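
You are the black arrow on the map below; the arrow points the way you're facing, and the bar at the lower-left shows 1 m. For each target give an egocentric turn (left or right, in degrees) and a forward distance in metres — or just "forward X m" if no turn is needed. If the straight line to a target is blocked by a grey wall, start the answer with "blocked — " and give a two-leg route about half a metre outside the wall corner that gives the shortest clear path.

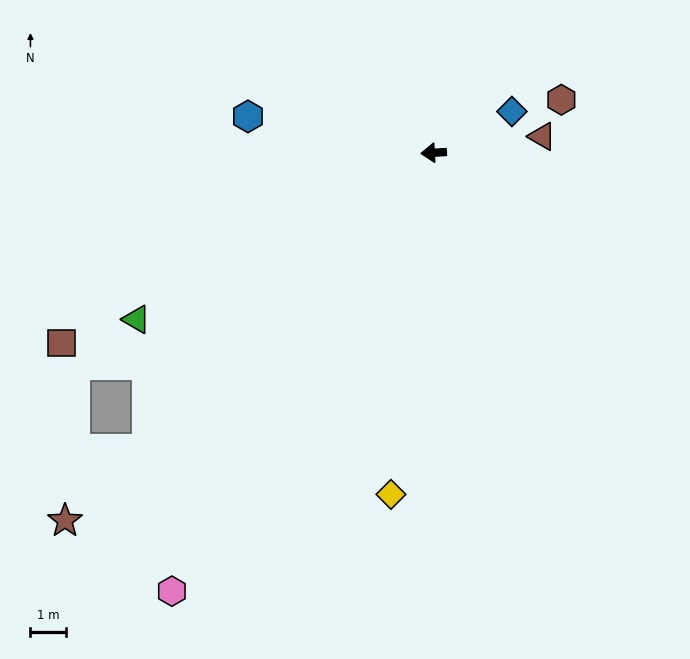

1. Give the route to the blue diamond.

turn right 155°, forward 2.5 m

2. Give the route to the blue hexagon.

turn right 14°, forward 5.4 m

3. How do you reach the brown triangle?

turn right 175°, forward 3.1 m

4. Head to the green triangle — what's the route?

turn left 26°, forward 9.7 m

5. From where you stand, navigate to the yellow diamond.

turn left 80°, forward 9.8 m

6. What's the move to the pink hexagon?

turn left 56°, forward 14.5 m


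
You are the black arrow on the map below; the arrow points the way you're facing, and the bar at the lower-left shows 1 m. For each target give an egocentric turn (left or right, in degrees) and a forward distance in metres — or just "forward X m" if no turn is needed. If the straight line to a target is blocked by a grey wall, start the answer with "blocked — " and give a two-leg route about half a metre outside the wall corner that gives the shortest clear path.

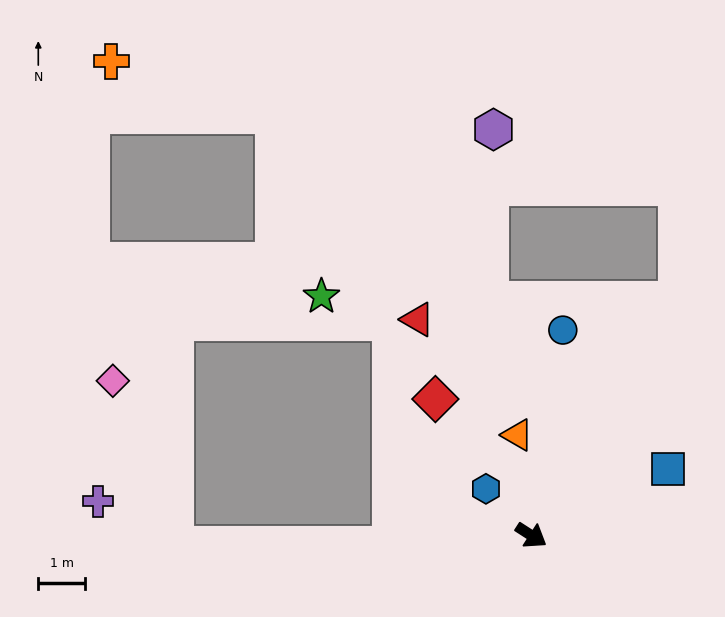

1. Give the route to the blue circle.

turn left 114°, forward 4.4 m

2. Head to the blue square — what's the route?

turn left 59°, forward 3.2 m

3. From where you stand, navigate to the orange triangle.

turn left 131°, forward 2.2 m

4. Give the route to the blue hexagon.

turn left 167°, forward 1.4 m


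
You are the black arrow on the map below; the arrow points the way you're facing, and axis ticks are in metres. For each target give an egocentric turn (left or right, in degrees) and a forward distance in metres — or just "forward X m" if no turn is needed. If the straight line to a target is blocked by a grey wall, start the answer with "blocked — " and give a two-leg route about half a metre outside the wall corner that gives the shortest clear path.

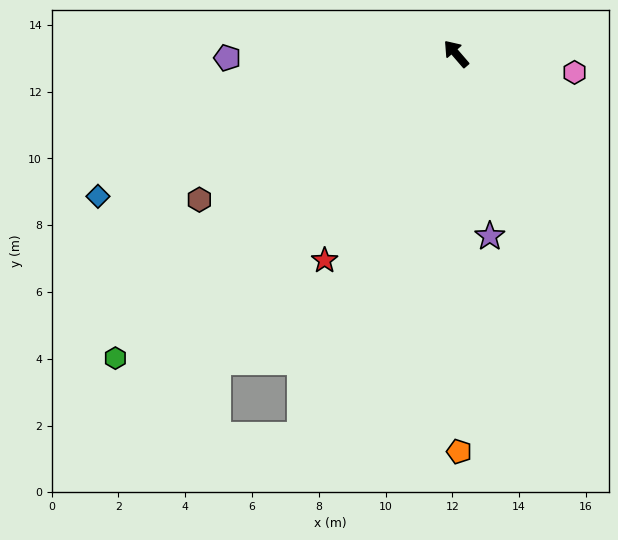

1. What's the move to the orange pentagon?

turn left 140°, forward 11.9 m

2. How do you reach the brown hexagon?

turn left 79°, forward 8.8 m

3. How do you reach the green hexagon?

turn left 91°, forward 13.7 m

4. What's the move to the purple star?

turn left 150°, forward 5.6 m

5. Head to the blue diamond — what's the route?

turn left 71°, forward 11.5 m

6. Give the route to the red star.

turn left 107°, forward 7.3 m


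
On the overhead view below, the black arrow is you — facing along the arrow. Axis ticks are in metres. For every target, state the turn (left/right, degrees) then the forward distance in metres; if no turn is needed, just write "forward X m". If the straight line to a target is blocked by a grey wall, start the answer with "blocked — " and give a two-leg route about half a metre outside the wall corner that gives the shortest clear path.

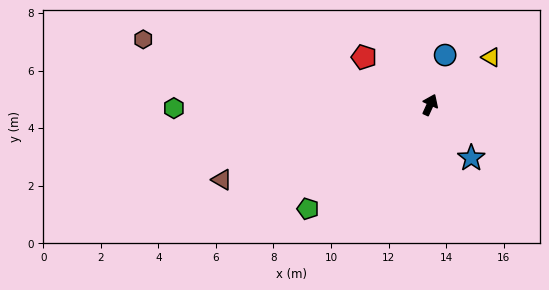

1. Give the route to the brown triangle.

turn left 134°, forward 7.7 m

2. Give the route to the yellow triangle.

turn right 28°, forward 2.7 m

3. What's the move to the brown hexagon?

turn left 102°, forward 10.2 m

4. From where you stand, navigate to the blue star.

turn right 118°, forward 2.3 m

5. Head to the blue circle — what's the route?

turn left 8°, forward 1.8 m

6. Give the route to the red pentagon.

turn left 79°, forward 2.8 m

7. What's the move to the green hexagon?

turn left 115°, forward 8.9 m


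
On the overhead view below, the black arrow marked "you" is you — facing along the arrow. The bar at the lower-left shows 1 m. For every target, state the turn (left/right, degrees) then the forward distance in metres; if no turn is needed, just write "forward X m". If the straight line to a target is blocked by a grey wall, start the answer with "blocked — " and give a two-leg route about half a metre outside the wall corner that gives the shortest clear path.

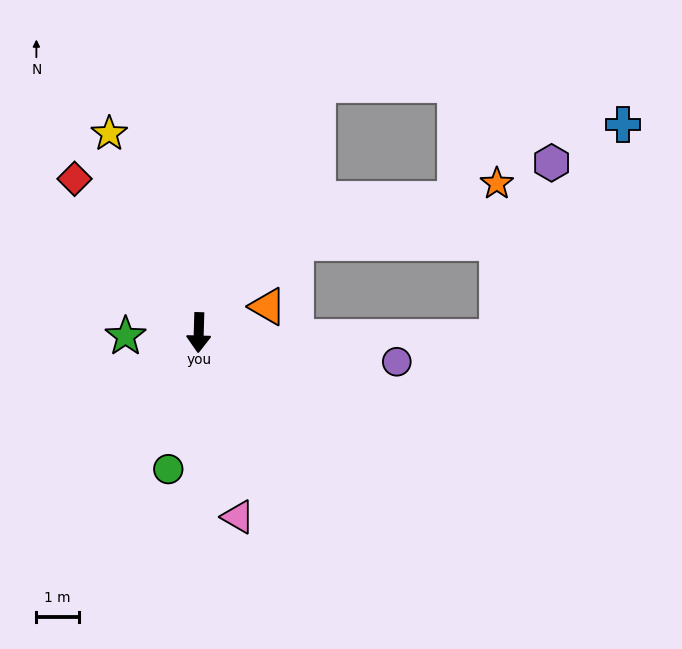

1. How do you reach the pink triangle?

turn left 14°, forward 4.5 m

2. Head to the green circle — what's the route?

turn right 11°, forward 3.3 m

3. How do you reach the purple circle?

turn left 83°, forward 4.7 m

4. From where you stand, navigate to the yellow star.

turn right 154°, forward 5.2 m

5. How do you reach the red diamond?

turn right 139°, forward 4.7 m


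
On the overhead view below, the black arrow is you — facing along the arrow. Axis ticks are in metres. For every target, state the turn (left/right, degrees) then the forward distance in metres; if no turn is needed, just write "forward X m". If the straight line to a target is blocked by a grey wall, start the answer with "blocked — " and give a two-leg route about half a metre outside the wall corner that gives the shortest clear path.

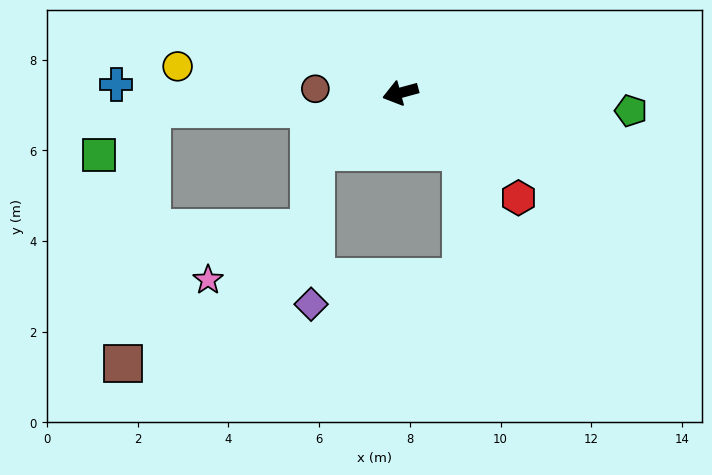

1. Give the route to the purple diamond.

blocked — turn left 19°, forward 2.3 m, then turn left 54°, forward 3.4 m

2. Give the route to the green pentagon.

turn left 160°, forward 5.1 m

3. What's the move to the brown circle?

turn right 18°, forward 1.9 m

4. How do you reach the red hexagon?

turn left 123°, forward 3.5 m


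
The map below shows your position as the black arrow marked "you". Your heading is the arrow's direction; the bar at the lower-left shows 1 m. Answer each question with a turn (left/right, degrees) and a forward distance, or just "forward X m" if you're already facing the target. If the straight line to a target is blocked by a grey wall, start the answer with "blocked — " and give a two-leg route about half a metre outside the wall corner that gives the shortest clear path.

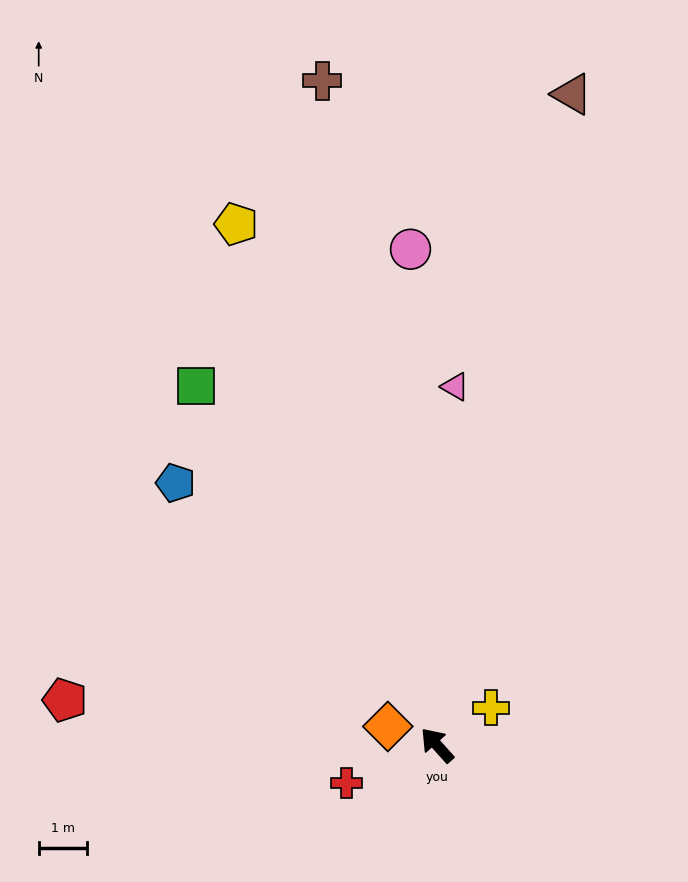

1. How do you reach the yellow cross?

turn right 97°, forward 1.4 m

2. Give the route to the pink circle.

turn right 39°, forward 10.4 m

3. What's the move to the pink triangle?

turn right 45°, forward 7.5 m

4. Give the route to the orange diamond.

turn left 27°, forward 1.1 m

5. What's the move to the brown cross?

turn right 32°, forward 14.1 m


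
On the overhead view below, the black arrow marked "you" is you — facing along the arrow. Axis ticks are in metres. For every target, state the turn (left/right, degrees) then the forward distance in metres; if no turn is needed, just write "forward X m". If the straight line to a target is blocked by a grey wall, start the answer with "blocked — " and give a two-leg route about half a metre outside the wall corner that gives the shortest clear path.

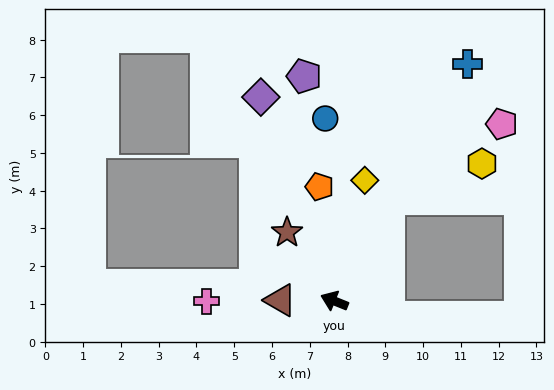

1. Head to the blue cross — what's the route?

turn right 97°, forward 7.2 m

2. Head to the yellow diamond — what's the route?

turn right 82°, forward 3.3 m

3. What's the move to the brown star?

turn right 33°, forward 2.2 m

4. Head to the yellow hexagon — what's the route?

blocked — turn right 96°, forward 3.1 m, then turn right 41°, forward 2.6 m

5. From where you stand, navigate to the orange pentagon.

turn right 61°, forward 3.1 m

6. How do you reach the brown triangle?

turn left 21°, forward 1.4 m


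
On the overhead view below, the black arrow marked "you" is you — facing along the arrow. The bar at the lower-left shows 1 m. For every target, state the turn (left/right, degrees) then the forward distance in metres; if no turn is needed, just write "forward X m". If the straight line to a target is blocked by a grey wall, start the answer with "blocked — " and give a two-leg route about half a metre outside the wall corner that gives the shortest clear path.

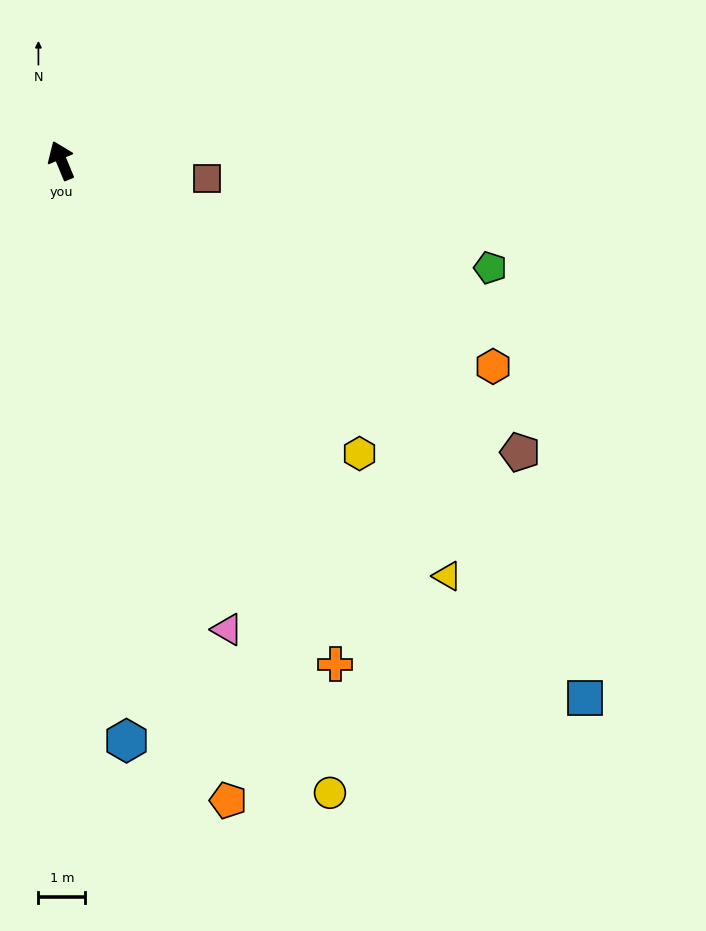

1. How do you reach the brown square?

turn right 119°, forward 3.1 m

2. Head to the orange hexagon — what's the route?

turn right 138°, forward 10.2 m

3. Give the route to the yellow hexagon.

turn right 157°, forward 8.9 m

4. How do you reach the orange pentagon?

turn left 172°, forward 14.0 m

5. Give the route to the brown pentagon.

turn right 145°, forward 11.5 m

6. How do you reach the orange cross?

turn right 174°, forward 12.2 m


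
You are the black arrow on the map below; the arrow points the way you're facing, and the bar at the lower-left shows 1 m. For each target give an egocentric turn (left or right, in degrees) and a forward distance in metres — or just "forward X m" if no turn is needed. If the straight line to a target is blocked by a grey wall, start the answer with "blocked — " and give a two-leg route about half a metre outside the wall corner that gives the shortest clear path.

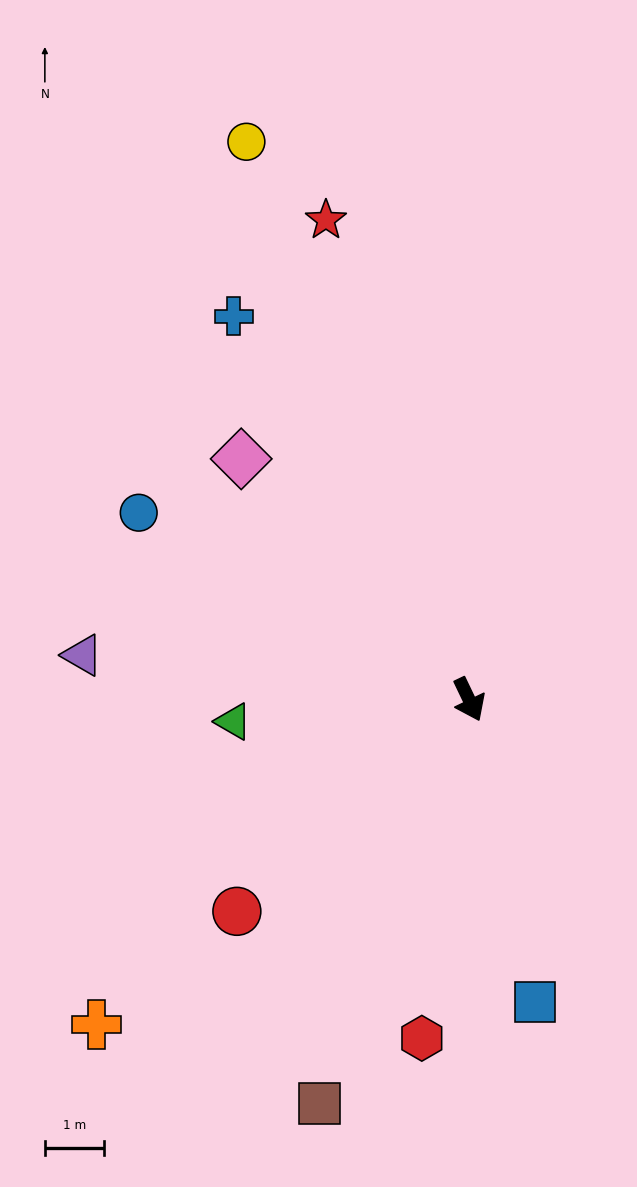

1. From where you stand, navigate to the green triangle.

turn right 110°, forward 4.0 m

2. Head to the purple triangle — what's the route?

turn right 122°, forward 6.6 m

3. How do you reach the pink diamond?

turn right 162°, forward 5.6 m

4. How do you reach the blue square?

turn right 13°, forward 5.3 m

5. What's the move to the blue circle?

turn right 145°, forward 6.5 m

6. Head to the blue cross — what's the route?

turn right 174°, forward 7.6 m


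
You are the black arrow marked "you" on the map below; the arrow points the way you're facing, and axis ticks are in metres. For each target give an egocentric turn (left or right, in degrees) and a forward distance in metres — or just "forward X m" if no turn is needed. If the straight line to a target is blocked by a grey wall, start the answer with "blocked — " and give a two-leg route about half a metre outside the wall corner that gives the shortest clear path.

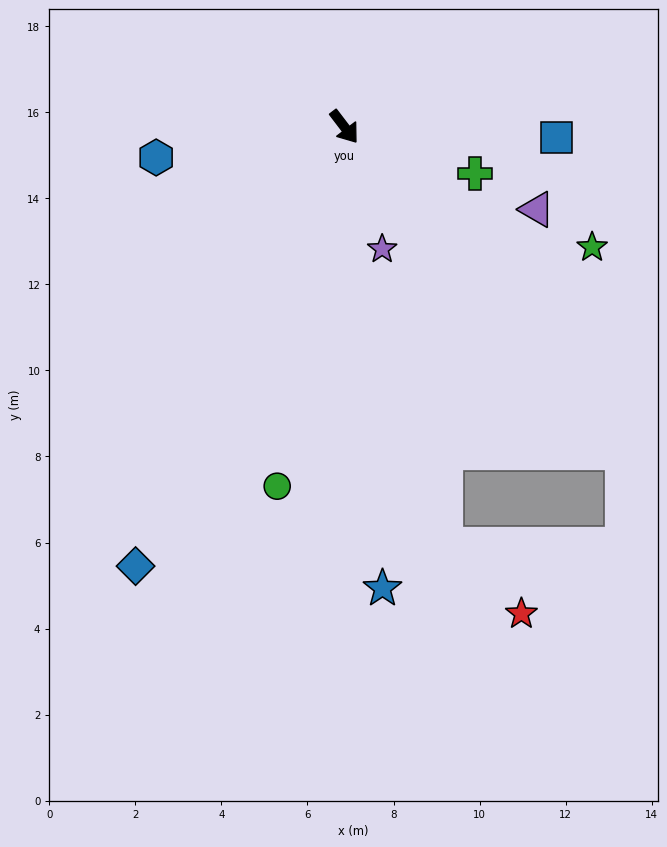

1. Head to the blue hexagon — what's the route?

turn right 118°, forward 4.4 m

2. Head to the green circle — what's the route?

turn right 48°, forward 8.5 m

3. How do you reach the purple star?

turn right 20°, forward 3.0 m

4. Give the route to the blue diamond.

turn right 63°, forward 11.3 m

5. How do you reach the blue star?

turn right 33°, forward 10.8 m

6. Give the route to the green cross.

turn left 33°, forward 3.2 m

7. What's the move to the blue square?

turn left 50°, forward 4.9 m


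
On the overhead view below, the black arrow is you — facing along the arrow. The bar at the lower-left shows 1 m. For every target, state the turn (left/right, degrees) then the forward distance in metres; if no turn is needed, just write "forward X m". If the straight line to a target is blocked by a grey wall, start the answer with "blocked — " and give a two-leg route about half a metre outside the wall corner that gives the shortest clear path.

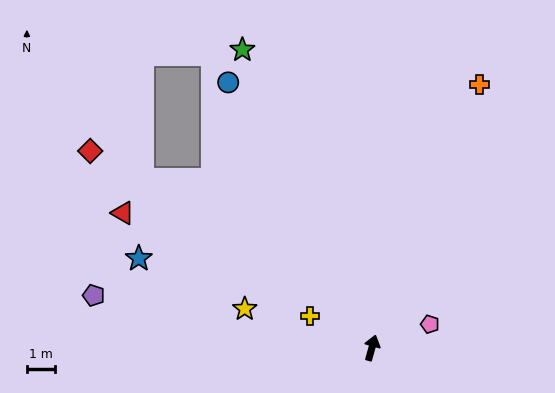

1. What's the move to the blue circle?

turn left 44°, forward 10.7 m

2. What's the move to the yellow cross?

turn left 78°, forward 2.5 m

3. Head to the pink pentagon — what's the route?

turn right 52°, forward 2.2 m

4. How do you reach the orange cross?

turn right 7°, forward 10.0 m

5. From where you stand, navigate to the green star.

turn left 39°, forward 11.5 m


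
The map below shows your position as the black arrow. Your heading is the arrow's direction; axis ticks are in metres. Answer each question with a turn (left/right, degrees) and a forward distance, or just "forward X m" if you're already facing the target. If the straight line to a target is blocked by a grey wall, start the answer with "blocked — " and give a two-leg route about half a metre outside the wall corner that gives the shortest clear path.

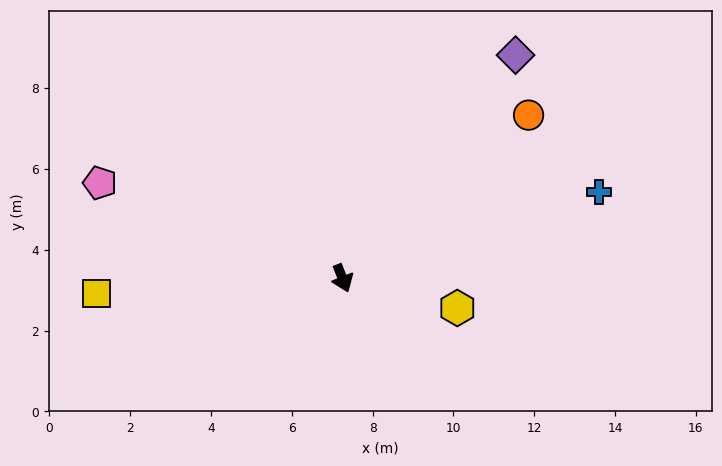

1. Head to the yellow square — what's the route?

turn right 108°, forward 6.1 m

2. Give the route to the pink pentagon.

turn right 133°, forward 6.5 m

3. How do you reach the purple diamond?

turn left 121°, forward 7.0 m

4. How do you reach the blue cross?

turn left 87°, forward 6.7 m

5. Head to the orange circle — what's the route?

turn left 110°, forward 6.1 m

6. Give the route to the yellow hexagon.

turn left 54°, forward 2.9 m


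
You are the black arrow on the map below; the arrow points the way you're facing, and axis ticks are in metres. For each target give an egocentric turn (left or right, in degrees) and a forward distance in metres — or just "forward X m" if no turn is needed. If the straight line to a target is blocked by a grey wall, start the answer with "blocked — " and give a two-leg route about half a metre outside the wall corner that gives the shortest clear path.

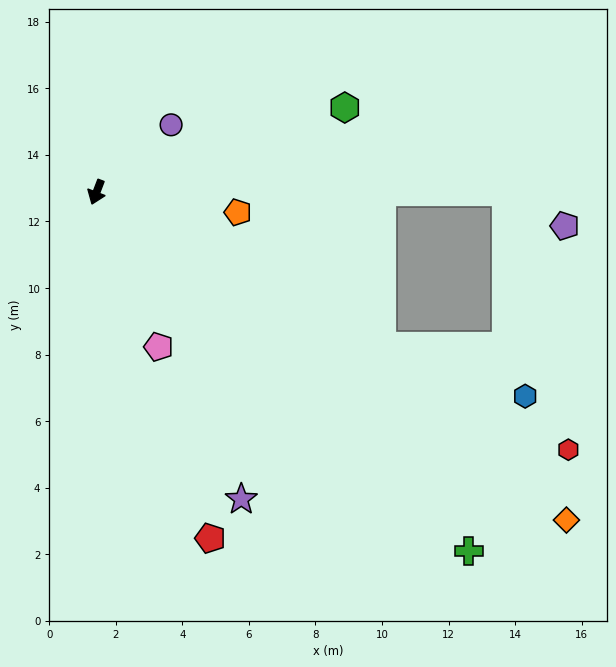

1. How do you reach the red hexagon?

turn left 82°, forward 16.2 m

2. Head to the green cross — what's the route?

turn left 67°, forward 15.5 m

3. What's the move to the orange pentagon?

turn left 103°, forward 4.3 m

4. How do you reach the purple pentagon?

blocked — turn left 111°, forward 12.3 m, then turn right 30°, forward 2.0 m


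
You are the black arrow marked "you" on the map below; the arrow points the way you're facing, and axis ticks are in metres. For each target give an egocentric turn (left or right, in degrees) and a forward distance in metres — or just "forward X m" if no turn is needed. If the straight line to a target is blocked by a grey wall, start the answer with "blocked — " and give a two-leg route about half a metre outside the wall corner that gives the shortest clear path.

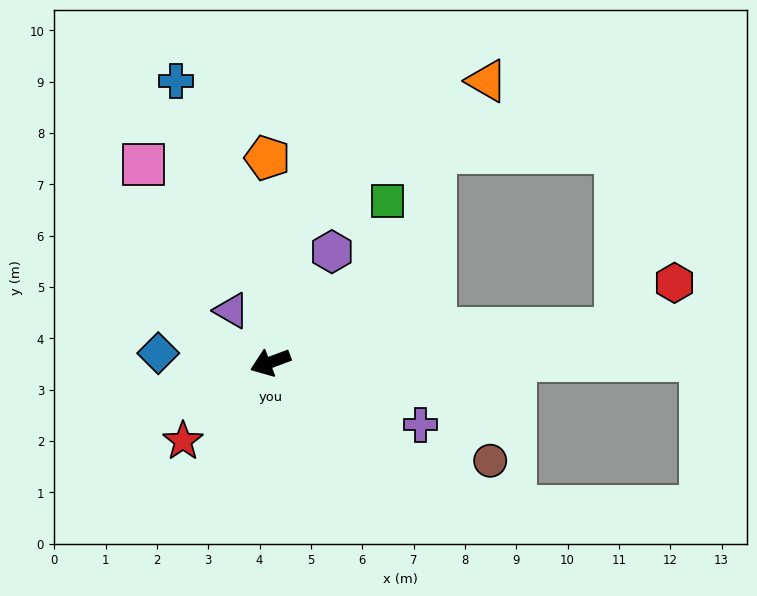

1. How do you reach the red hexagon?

blocked — turn left 165°, forward 6.8 m, then turn left 33°, forward 1.5 m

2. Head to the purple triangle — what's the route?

turn right 74°, forward 1.3 m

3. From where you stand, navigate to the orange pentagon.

turn right 110°, forward 4.0 m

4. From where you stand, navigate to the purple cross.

turn left 137°, forward 3.2 m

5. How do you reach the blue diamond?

turn right 25°, forward 2.2 m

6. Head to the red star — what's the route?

turn left 22°, forward 2.3 m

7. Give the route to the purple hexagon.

turn right 140°, forward 2.5 m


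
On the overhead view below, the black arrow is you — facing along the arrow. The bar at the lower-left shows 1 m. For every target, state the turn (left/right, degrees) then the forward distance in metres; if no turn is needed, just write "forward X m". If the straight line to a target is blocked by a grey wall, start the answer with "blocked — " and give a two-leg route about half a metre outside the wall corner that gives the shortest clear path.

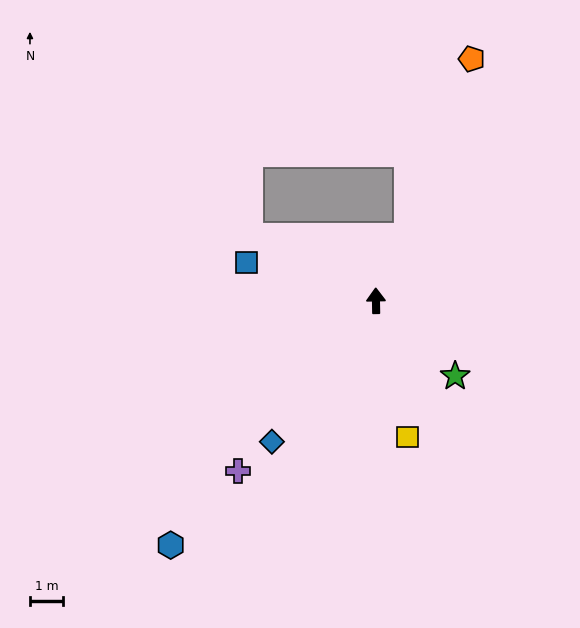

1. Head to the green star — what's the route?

turn right 135°, forward 3.3 m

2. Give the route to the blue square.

turn left 72°, forward 4.0 m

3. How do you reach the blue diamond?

turn left 142°, forward 5.2 m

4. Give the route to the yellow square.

turn right 168°, forward 4.2 m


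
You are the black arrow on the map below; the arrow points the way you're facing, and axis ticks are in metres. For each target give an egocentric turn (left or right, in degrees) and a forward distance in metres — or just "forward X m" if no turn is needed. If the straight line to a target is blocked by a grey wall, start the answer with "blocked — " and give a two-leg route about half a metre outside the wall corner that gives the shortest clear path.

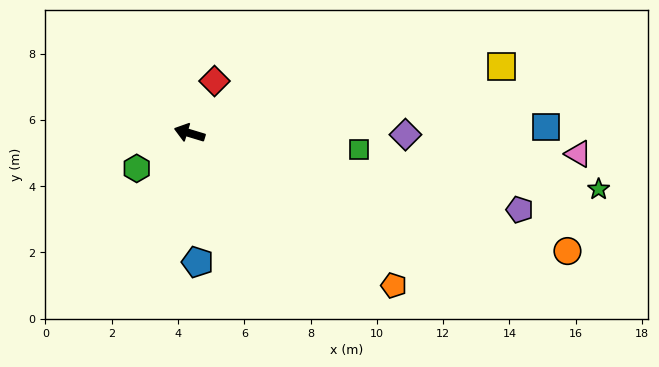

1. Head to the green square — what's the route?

turn right 169°, forward 5.1 m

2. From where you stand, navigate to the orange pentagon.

turn left 160°, forward 7.7 m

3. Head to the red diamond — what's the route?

turn right 99°, forward 1.7 m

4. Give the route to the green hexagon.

turn left 51°, forward 1.9 m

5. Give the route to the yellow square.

turn right 151°, forward 9.6 m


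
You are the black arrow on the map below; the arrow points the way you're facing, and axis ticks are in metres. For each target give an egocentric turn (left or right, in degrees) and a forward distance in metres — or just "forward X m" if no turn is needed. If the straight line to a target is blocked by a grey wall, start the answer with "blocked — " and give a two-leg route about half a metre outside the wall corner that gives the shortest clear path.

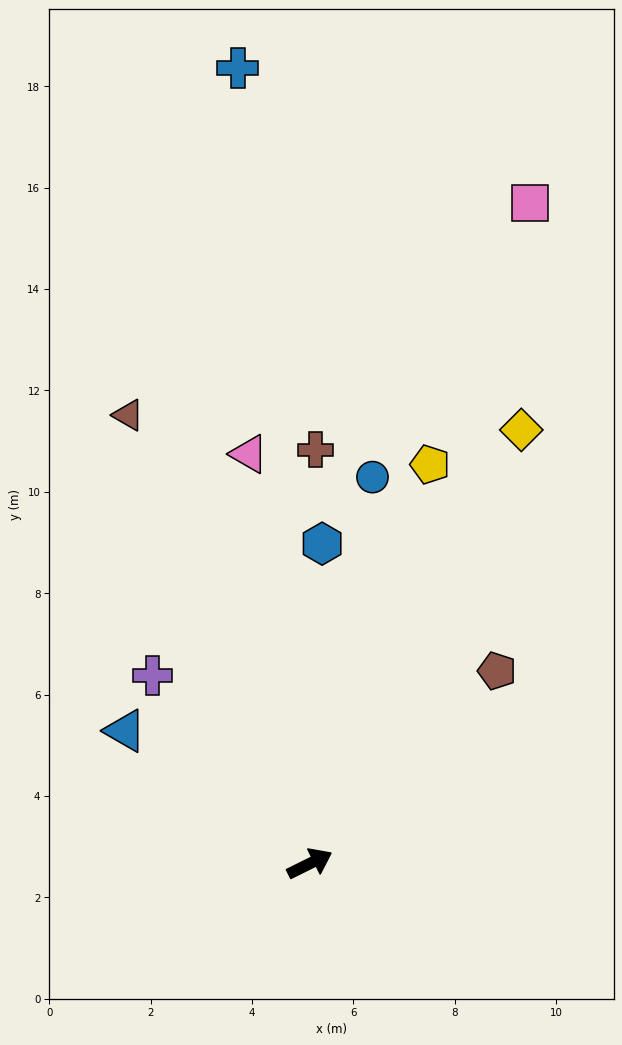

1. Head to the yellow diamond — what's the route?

turn left 38°, forward 9.5 m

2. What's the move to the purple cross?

turn left 104°, forward 4.8 m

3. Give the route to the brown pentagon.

turn left 19°, forward 5.3 m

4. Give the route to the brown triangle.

turn left 86°, forward 9.5 m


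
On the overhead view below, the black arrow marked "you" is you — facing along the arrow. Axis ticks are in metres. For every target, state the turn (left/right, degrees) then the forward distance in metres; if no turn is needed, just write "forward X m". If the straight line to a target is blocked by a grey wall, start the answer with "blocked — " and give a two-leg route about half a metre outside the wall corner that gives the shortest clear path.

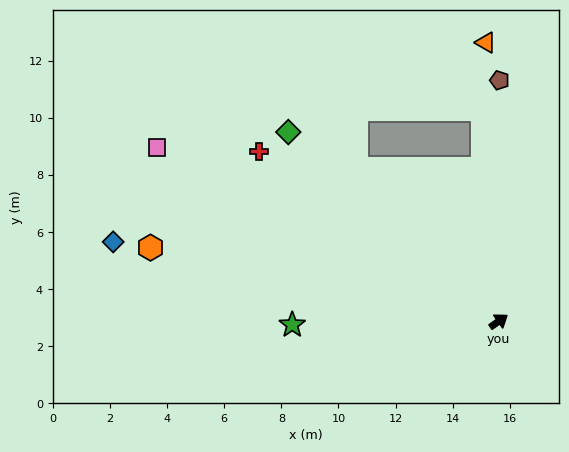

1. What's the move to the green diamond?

turn left 103°, forward 9.9 m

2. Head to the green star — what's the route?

turn left 146°, forward 7.2 m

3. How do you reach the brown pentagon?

turn left 55°, forward 8.4 m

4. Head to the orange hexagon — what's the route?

turn left 133°, forward 12.5 m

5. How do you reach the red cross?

turn left 110°, forward 10.3 m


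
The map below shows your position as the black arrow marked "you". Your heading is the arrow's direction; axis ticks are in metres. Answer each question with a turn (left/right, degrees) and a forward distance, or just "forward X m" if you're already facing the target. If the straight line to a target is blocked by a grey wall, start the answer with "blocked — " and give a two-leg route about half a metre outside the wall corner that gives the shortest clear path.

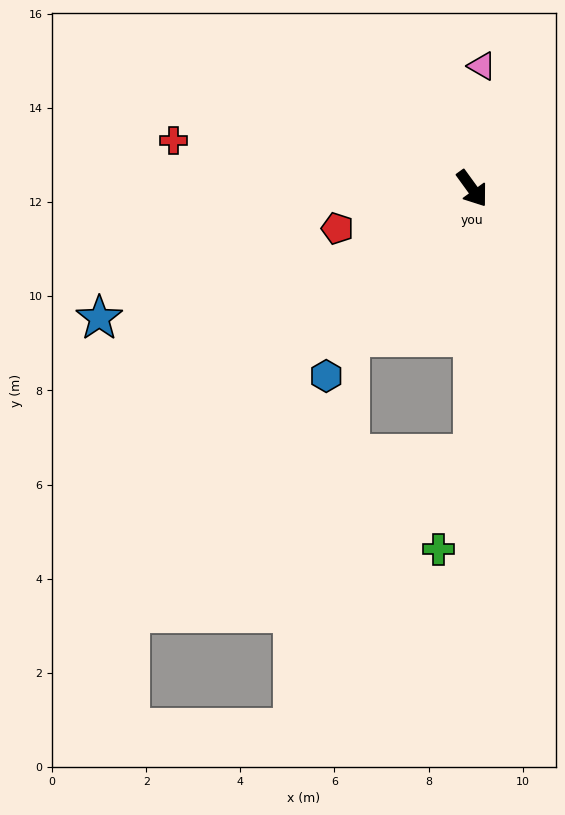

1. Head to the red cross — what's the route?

turn right 135°, forward 6.4 m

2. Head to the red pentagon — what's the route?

turn right 109°, forward 3.0 m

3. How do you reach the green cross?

blocked — turn right 36°, forward 5.6 m, then turn right 20°, forward 2.1 m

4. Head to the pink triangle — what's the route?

turn left 140°, forward 2.6 m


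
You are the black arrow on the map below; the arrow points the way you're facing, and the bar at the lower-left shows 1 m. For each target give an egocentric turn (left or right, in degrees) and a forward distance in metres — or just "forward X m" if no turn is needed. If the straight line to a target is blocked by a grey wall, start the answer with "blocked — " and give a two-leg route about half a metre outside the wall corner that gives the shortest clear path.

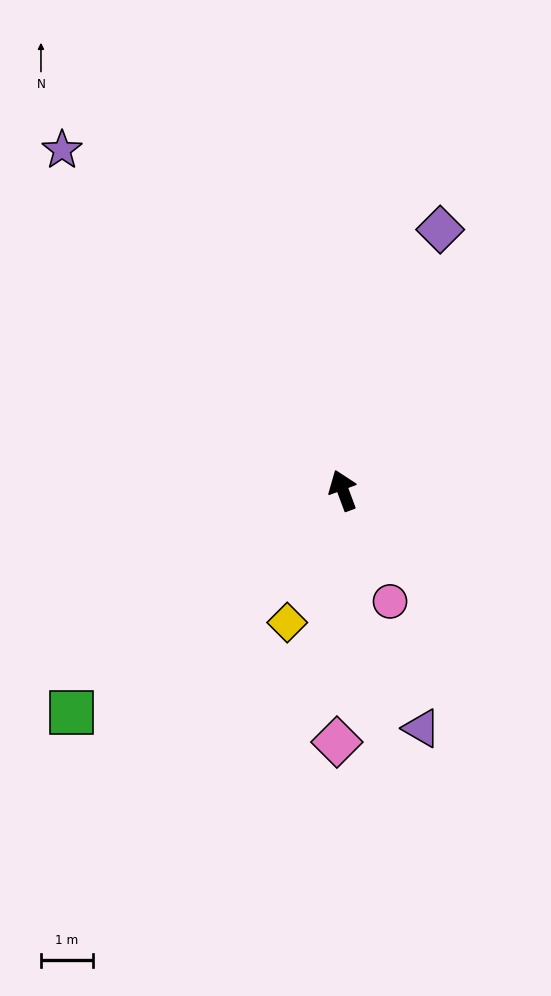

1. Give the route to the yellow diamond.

turn left 137°, forward 2.7 m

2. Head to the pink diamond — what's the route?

turn left 158°, forward 4.8 m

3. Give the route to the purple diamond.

turn right 41°, forward 5.3 m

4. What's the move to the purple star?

turn left 19°, forward 8.4 m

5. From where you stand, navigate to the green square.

turn left 109°, forward 6.7 m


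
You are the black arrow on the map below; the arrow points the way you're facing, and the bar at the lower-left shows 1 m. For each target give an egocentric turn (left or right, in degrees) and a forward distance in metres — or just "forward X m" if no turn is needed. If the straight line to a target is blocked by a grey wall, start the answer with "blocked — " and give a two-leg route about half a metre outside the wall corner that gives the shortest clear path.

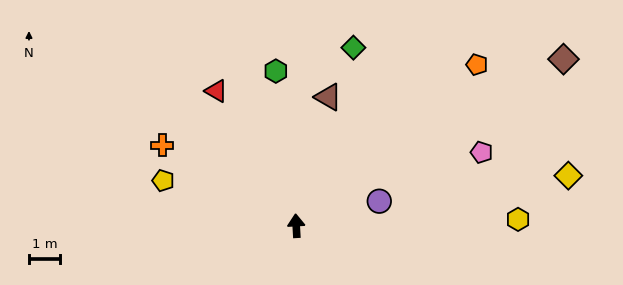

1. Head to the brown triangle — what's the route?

turn right 17°, forward 4.3 m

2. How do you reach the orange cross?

turn left 56°, forward 5.1 m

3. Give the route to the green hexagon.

turn left 4°, forward 5.1 m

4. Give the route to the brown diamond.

turn right 61°, forward 10.3 m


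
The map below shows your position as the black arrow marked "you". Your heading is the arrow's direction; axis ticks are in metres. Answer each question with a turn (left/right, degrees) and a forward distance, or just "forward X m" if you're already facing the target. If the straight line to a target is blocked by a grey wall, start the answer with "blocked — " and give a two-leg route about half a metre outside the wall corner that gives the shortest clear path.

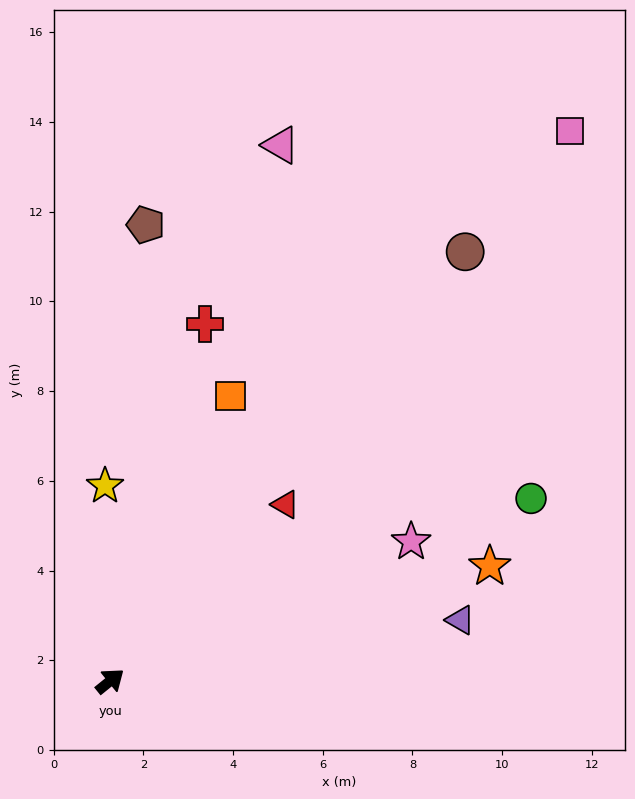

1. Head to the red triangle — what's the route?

turn left 6°, forward 5.5 m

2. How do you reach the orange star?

turn right 22°, forward 8.8 m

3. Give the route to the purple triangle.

turn right 29°, forward 7.9 m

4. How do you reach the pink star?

turn right 14°, forward 7.4 m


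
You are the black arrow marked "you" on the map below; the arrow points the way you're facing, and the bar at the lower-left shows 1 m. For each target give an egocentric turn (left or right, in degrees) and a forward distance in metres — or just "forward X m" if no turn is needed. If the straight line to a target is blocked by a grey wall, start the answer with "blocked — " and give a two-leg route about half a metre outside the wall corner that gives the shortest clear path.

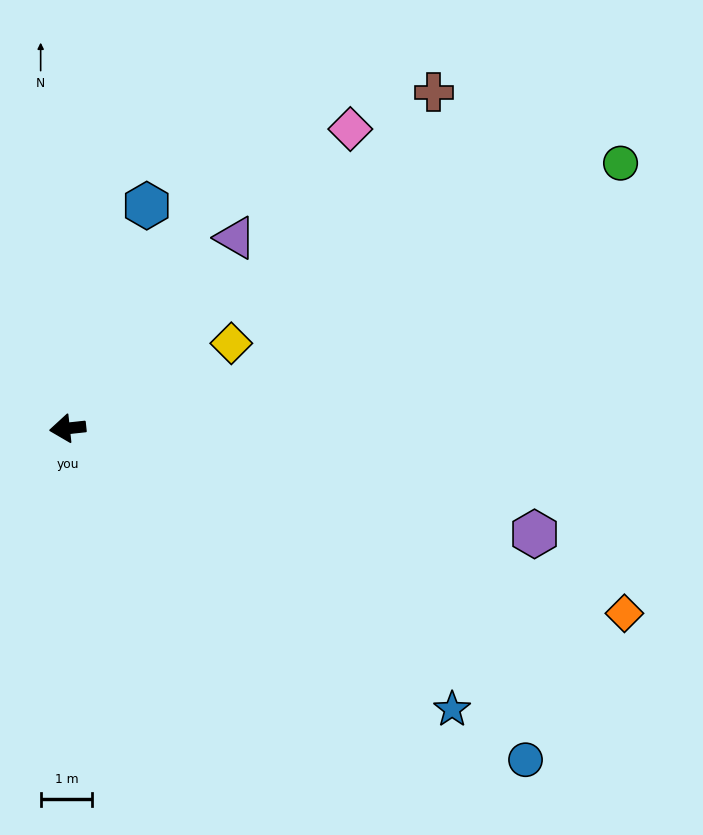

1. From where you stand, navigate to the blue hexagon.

turn right 116°, forward 4.6 m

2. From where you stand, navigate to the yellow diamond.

turn right 159°, forward 3.6 m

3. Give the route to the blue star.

turn left 138°, forward 9.3 m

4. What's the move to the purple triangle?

turn right 138°, forward 4.9 m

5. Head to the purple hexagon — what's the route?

turn left 161°, forward 9.3 m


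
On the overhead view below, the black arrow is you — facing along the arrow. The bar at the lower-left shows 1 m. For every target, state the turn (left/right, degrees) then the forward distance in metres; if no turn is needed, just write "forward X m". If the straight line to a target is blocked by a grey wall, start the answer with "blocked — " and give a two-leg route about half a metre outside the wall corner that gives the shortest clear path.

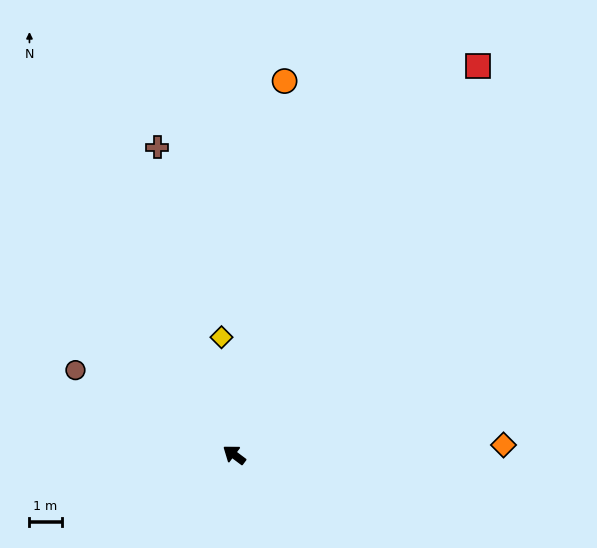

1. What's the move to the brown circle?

turn left 9°, forward 5.6 m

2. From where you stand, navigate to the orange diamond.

turn right 141°, forward 8.4 m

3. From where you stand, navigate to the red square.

turn right 85°, forward 14.2 m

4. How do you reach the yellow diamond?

turn right 47°, forward 3.7 m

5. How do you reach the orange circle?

turn right 61°, forward 11.7 m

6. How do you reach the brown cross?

turn right 39°, forward 9.8 m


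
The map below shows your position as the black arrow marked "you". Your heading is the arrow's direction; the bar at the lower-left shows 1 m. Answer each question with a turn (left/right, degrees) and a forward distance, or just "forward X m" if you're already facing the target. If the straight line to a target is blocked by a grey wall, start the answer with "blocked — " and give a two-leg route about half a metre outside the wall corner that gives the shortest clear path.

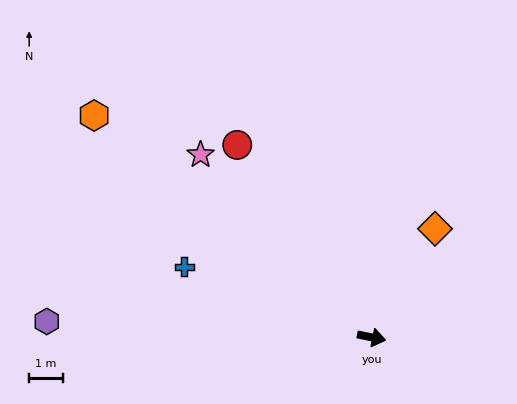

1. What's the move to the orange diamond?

turn left 71°, forward 3.7 m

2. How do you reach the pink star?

turn left 145°, forward 7.4 m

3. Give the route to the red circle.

turn left 136°, forward 7.0 m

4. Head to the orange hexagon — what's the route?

turn left 153°, forward 10.5 m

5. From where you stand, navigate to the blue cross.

turn left 171°, forward 5.9 m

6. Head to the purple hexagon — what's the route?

turn right 171°, forward 9.6 m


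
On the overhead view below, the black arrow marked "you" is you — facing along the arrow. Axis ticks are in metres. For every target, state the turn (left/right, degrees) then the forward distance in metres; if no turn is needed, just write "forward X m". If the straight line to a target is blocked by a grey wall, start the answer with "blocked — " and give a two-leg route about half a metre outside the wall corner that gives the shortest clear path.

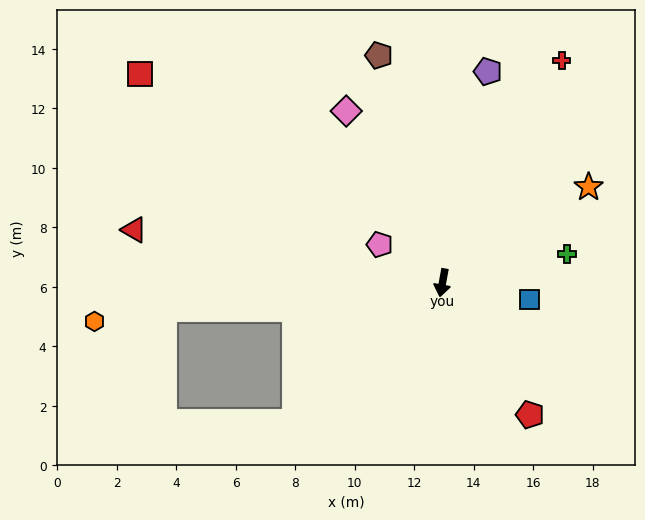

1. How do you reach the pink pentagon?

turn right 111°, forward 2.5 m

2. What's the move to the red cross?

turn left 162°, forward 8.5 m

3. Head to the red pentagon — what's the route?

turn left 44°, forward 5.3 m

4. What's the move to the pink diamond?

turn right 140°, forward 6.6 m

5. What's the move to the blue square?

turn left 89°, forward 3.0 m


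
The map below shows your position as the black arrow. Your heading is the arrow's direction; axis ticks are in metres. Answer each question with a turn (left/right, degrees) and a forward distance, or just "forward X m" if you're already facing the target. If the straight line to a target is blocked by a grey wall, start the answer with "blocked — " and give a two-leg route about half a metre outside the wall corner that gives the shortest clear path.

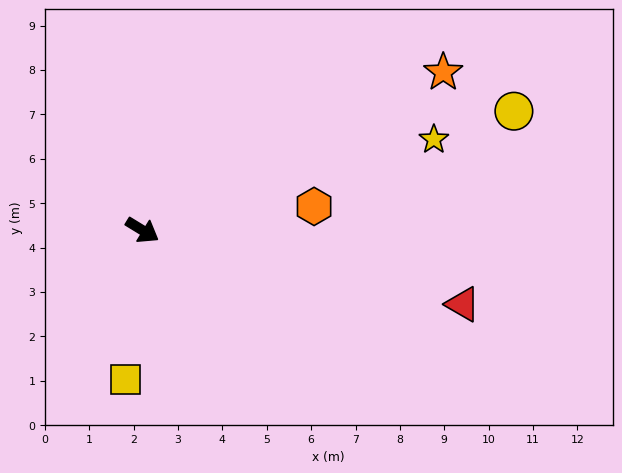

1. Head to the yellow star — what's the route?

turn left 49°, forward 6.9 m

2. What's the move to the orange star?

turn left 59°, forward 7.7 m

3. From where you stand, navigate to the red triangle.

turn left 18°, forward 7.4 m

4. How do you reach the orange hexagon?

turn left 39°, forward 3.9 m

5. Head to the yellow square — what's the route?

turn right 65°, forward 3.4 m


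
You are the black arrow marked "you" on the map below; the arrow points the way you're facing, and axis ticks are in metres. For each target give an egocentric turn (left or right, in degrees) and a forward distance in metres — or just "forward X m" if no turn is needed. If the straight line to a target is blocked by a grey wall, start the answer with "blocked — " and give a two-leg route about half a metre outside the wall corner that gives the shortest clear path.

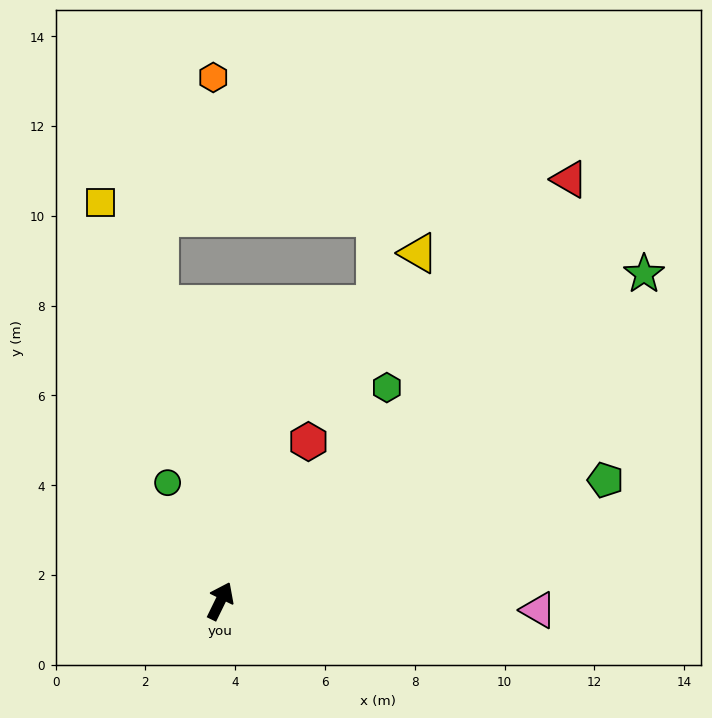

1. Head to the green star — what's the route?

turn right 26°, forward 11.9 m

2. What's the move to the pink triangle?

turn right 66°, forward 7.1 m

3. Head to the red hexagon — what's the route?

turn right 3°, forward 4.1 m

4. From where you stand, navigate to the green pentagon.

turn right 47°, forward 9.0 m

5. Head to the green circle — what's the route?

turn left 50°, forward 2.9 m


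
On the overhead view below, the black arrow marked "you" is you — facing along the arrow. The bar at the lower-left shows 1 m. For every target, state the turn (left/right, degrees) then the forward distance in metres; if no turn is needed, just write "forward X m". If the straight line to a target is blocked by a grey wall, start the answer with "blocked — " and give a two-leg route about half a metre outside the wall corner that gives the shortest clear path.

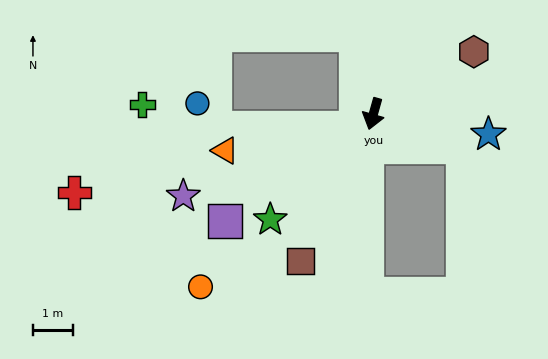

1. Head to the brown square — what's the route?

turn right 11°, forward 4.1 m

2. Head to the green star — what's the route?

turn right 29°, forward 3.7 m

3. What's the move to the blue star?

turn left 96°, forward 2.9 m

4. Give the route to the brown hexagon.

turn left 137°, forward 2.9 m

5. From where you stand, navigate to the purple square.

turn right 38°, forward 4.5 m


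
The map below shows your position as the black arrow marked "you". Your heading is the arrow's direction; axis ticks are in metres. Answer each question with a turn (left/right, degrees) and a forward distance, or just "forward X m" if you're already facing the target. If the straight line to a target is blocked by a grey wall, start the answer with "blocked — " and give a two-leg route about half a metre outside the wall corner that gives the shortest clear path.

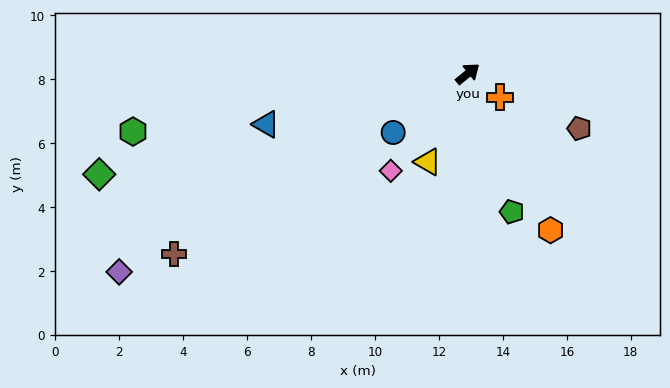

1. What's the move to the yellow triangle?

turn right 153°, forward 3.0 m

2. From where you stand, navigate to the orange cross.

turn right 75°, forward 1.2 m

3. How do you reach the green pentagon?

turn right 111°, forward 4.5 m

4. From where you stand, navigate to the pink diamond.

turn right 167°, forward 3.9 m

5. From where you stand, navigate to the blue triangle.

turn left 155°, forward 6.5 m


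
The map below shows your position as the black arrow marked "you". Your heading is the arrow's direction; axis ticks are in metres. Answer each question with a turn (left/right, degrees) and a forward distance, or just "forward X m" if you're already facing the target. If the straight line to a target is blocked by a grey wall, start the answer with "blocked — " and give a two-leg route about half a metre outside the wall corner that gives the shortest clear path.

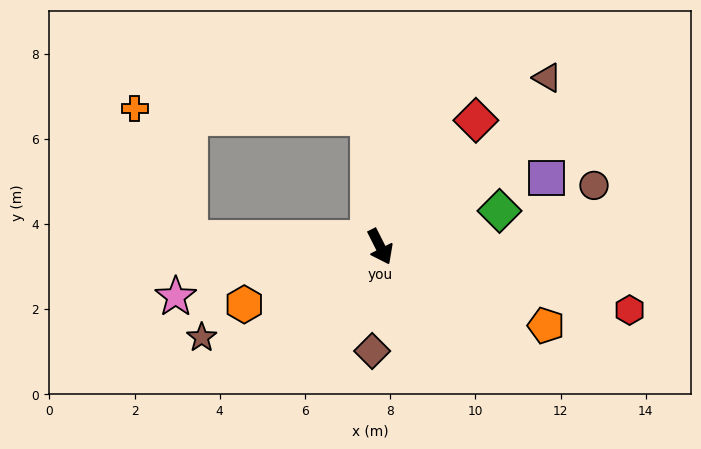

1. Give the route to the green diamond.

turn left 80°, forward 2.9 m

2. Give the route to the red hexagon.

turn left 49°, forward 6.0 m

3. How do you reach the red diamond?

turn left 116°, forward 3.7 m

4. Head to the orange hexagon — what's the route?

turn right 94°, forward 3.5 m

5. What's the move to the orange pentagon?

turn left 38°, forward 4.3 m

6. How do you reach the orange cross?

blocked — turn right 119°, forward 4.5 m, then turn right 65°, forward 3.3 m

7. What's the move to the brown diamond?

turn right 31°, forward 2.5 m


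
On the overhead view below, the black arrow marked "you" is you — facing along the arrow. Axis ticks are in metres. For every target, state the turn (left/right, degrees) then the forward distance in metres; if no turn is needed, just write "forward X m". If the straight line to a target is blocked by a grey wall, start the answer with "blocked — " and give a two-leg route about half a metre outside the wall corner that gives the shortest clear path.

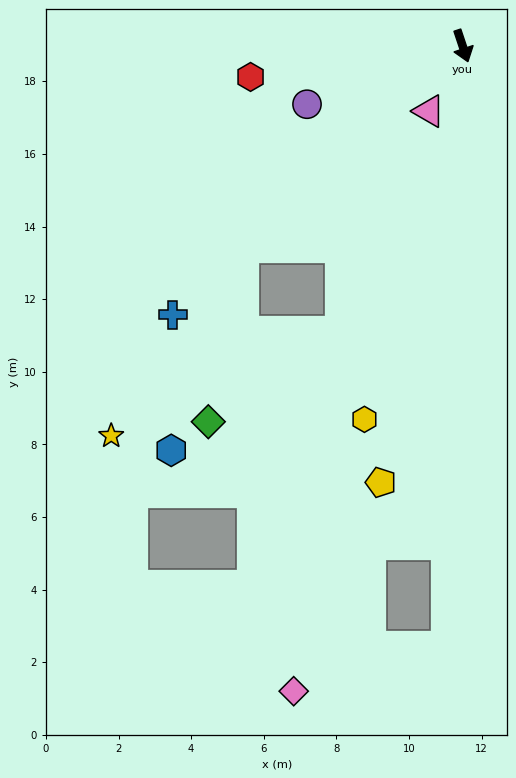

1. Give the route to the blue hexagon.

blocked — turn right 66°, forward 8.2 m, then turn left 28°, forward 5.9 m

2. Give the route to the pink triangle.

turn right 46°, forward 2.0 m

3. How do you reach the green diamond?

blocked — turn right 66°, forward 8.2 m, then turn left 36°, forward 4.9 m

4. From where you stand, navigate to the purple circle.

turn right 88°, forward 4.6 m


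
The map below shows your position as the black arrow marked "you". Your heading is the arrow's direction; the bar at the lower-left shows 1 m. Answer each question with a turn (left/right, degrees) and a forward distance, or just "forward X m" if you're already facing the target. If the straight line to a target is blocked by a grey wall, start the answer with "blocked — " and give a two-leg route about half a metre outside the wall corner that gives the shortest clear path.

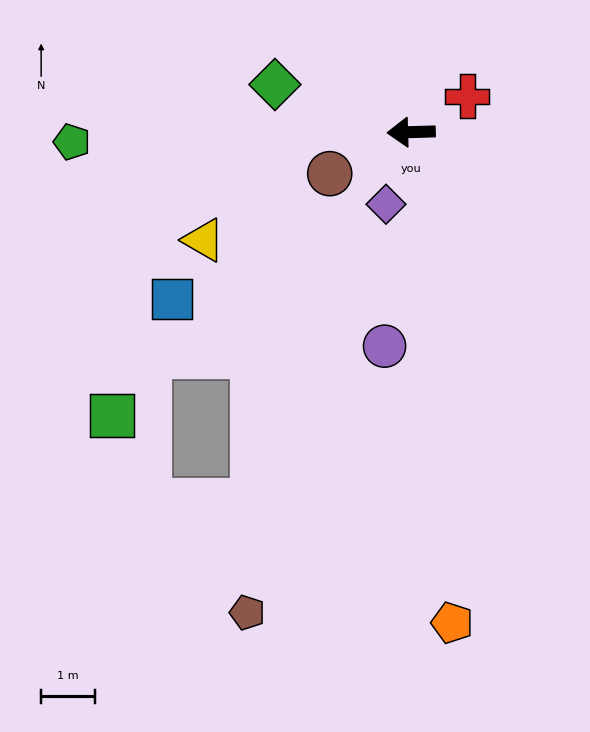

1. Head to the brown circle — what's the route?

turn left 25°, forward 1.7 m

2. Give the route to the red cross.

turn right 149°, forward 1.2 m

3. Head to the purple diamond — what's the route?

turn left 69°, forward 1.4 m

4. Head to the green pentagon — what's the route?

forward 6.3 m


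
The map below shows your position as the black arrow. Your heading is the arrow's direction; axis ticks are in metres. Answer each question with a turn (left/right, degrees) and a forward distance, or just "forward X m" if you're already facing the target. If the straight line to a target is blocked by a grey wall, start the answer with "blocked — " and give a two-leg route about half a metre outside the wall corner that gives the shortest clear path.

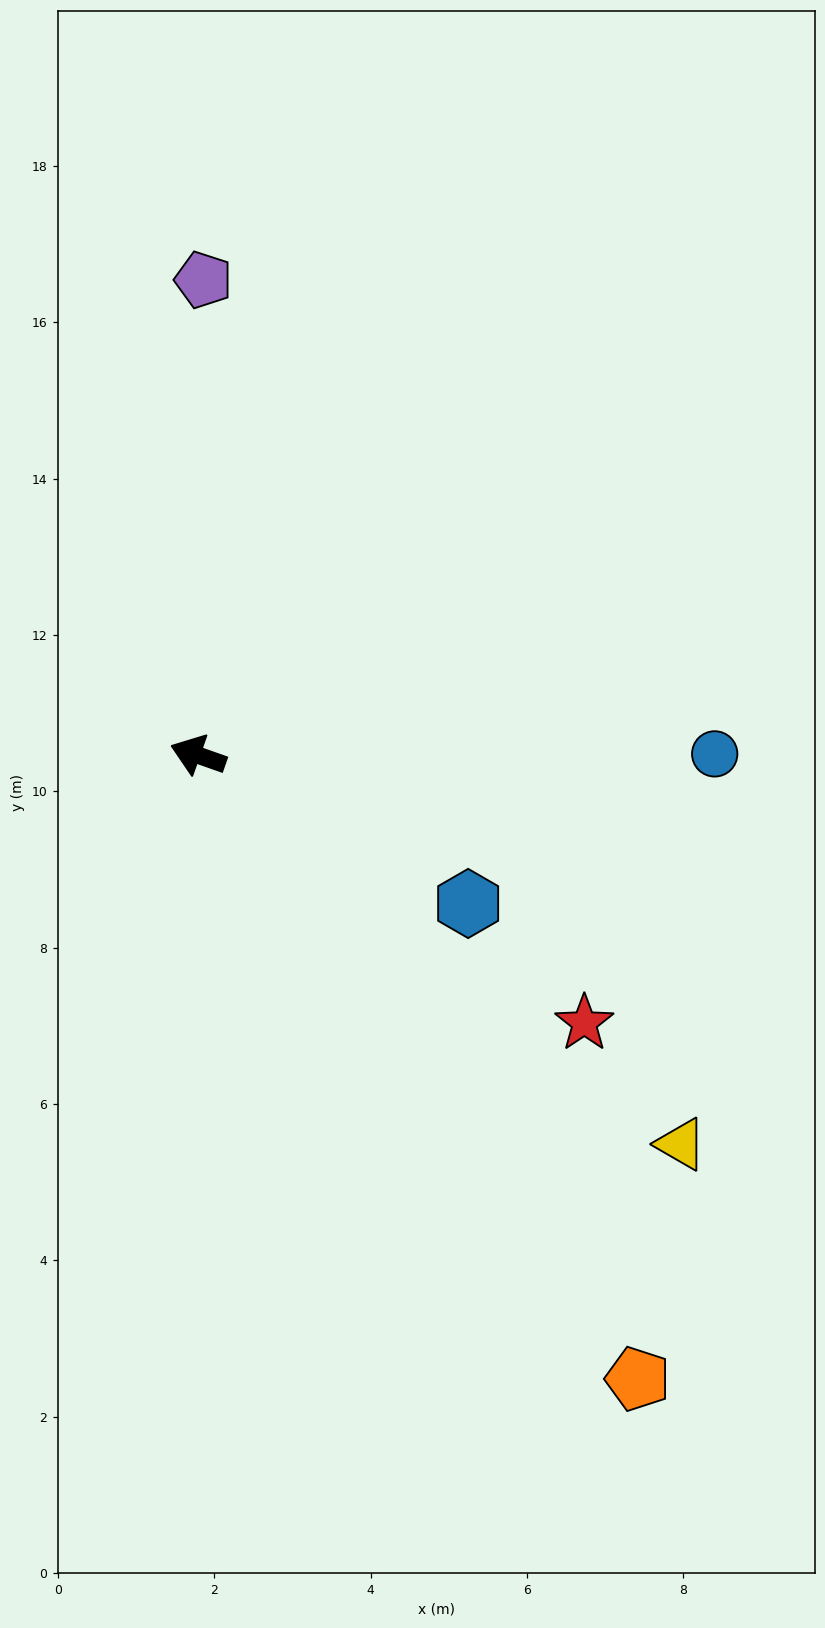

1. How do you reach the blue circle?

turn right 160°, forward 6.6 m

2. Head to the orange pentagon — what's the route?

turn left 145°, forward 9.8 m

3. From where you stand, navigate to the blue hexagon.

turn left 171°, forward 3.9 m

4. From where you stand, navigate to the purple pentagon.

turn right 71°, forward 6.1 m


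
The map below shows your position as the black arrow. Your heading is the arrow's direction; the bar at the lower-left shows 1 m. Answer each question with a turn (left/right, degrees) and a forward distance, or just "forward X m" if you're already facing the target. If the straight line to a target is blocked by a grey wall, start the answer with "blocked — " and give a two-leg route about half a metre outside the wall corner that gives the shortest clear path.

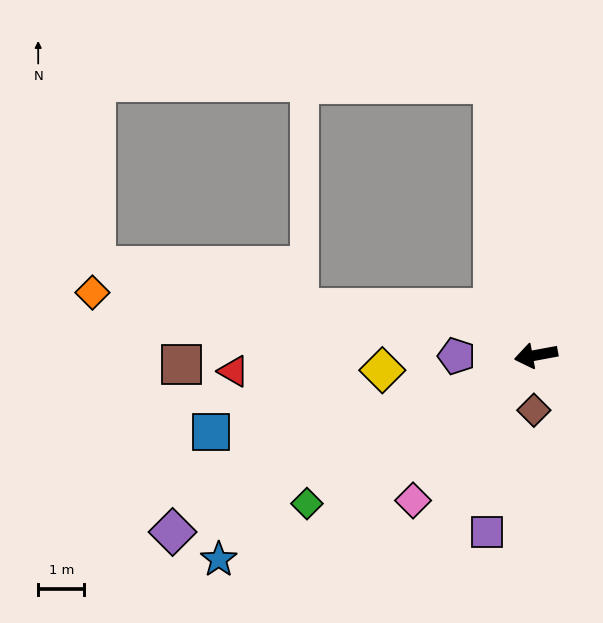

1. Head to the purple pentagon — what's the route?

turn right 10°, forward 1.7 m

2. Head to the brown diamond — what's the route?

turn left 77°, forward 1.2 m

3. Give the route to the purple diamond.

turn left 15°, forward 8.8 m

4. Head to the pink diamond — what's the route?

turn left 39°, forward 4.1 m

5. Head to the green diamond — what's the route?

turn left 22°, forward 5.9 m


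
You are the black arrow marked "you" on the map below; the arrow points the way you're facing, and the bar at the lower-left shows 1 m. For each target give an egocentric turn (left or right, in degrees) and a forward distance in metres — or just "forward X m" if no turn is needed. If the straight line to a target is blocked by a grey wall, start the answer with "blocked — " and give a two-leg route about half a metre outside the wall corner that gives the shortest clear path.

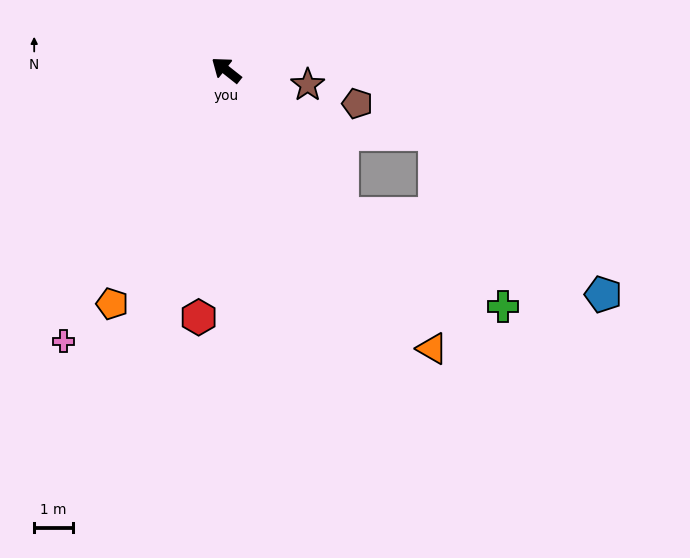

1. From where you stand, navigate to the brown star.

turn right 152°, forward 2.1 m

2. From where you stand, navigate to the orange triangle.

turn left 165°, forward 8.9 m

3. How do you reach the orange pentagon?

turn left 102°, forward 6.7 m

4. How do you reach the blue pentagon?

blocked — turn left 167°, forward 4.7 m, then turn left 34°, forward 7.0 m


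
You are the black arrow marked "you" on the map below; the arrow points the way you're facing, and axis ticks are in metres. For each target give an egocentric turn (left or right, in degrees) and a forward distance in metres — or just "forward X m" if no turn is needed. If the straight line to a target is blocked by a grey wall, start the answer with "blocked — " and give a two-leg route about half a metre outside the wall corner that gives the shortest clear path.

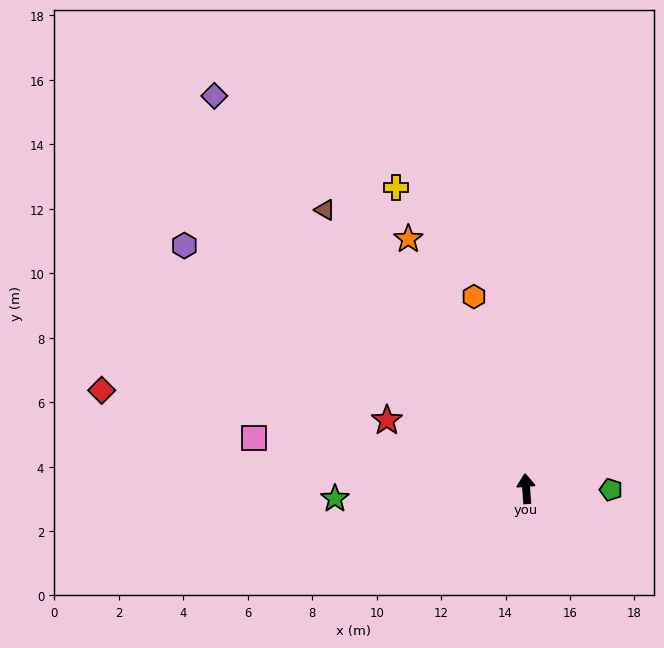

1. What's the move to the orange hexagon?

turn left 11°, forward 6.2 m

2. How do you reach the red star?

turn left 60°, forward 4.8 m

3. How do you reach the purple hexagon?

turn left 50°, forward 13.0 m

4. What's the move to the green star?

turn left 89°, forward 5.9 m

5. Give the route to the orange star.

turn left 21°, forward 8.6 m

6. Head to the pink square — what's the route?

turn left 75°, forward 8.6 m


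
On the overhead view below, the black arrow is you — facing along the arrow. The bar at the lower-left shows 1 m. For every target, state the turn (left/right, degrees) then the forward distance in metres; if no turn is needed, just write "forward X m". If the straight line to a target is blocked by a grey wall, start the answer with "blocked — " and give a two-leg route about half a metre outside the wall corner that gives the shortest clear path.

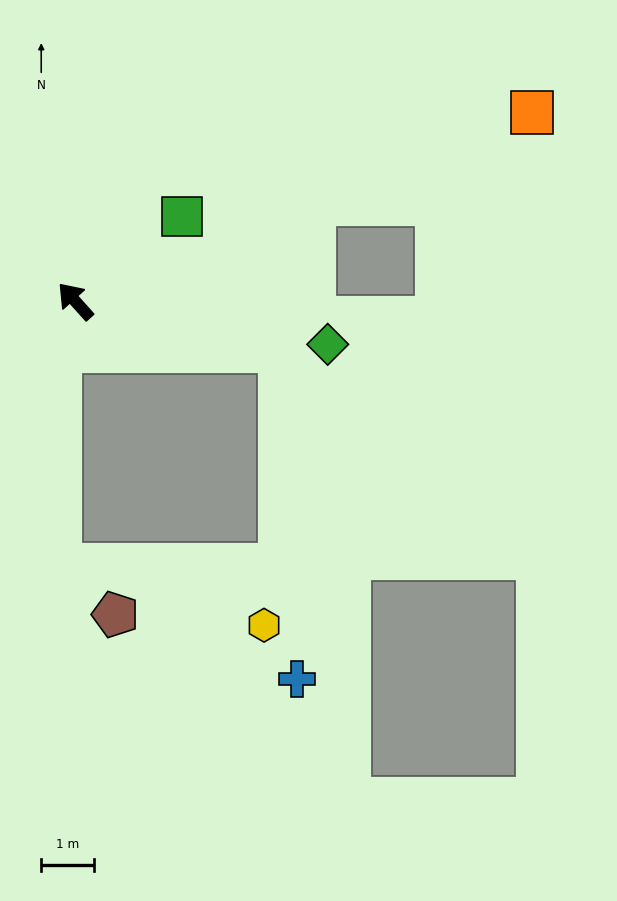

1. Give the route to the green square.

turn right 93°, forward 2.6 m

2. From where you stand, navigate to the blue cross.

blocked — turn right 145°, forward 4.0 m, then turn right 74°, forward 6.3 m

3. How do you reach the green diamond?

turn right 142°, forward 4.9 m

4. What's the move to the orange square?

turn right 109°, forward 9.4 m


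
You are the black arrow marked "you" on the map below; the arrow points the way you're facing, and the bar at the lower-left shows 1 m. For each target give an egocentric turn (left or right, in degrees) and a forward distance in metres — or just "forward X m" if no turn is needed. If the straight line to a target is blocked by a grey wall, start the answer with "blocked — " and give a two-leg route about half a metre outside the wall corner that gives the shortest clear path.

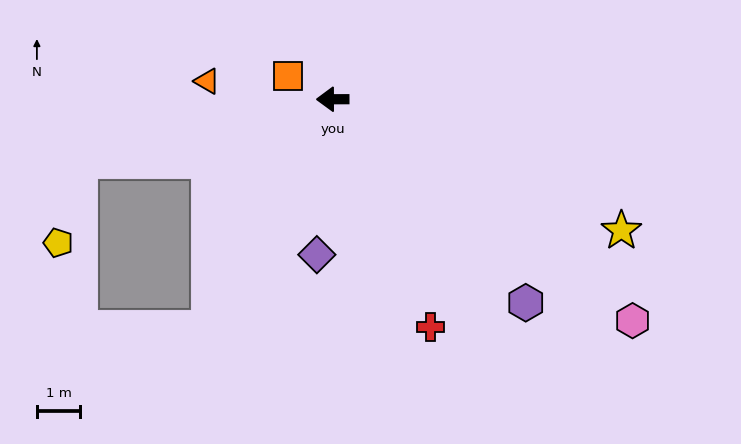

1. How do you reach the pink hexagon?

turn left 143°, forward 8.6 m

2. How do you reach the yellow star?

turn left 155°, forward 7.3 m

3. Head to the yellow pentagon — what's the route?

blocked — turn left 13°, forward 6.0 m, then turn left 63°, forward 2.0 m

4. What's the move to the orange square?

turn right 27°, forward 1.2 m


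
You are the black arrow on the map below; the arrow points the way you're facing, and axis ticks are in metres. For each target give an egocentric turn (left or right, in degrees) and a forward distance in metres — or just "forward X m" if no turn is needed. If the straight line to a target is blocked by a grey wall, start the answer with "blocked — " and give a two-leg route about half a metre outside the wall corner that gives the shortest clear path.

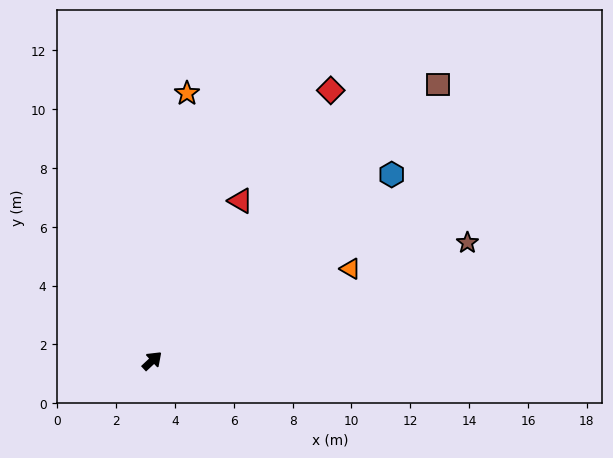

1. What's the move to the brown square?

forward 13.5 m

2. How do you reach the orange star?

turn left 40°, forward 9.2 m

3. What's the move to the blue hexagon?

turn right 5°, forward 10.3 m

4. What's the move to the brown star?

turn right 23°, forward 11.4 m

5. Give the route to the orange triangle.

turn right 18°, forward 7.4 m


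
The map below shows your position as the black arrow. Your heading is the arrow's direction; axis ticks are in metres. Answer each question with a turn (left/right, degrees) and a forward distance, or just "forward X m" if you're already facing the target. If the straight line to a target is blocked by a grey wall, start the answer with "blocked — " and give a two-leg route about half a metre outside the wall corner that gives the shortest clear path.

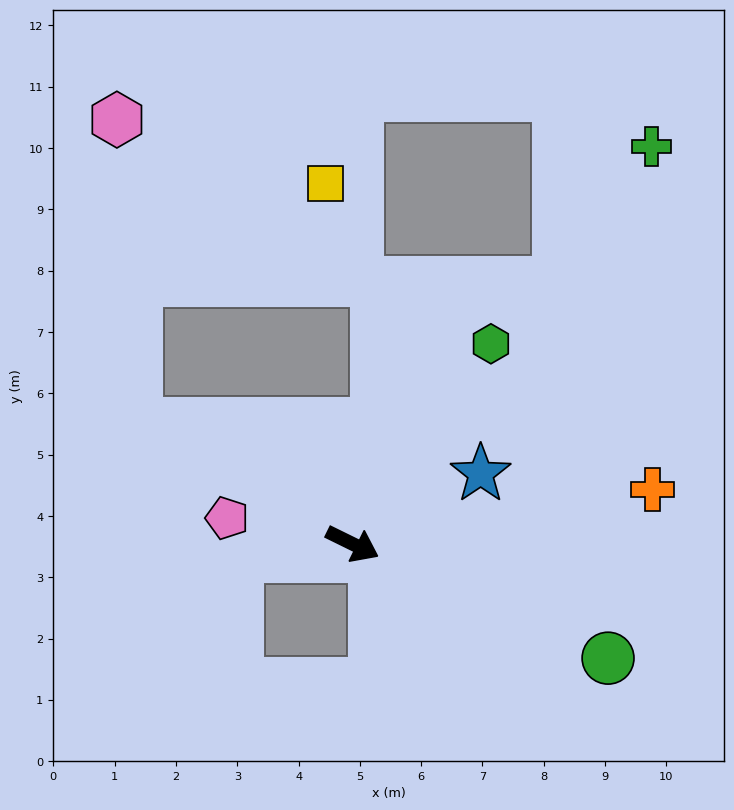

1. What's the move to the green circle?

turn left 2°, forward 4.6 m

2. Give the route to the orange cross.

turn left 36°, forward 5.0 m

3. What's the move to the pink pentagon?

turn right 165°, forward 2.1 m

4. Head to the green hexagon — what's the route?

turn left 82°, forward 4.0 m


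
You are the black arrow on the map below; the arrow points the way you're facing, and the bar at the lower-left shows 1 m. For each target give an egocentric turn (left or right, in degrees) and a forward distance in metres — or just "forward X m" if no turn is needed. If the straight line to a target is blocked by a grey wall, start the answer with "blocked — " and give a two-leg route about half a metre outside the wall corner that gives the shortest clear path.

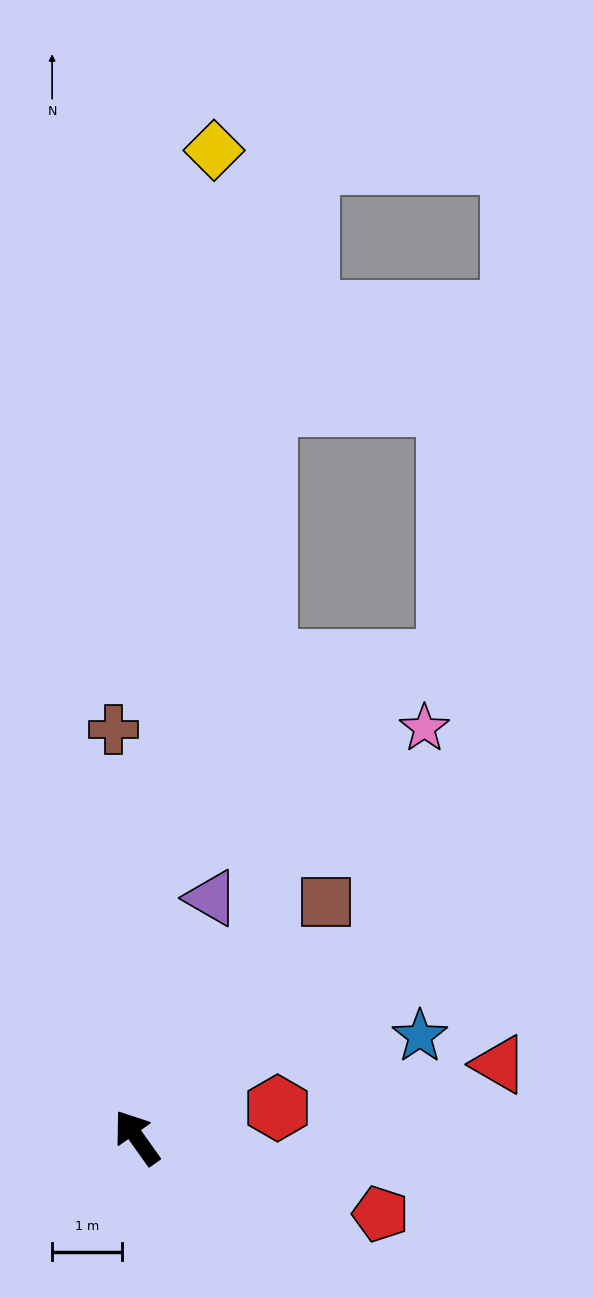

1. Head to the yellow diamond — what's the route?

turn right 40°, forward 14.1 m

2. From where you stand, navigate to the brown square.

turn right 74°, forward 4.3 m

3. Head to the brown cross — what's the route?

turn right 32°, forward 5.8 m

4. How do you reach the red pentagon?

turn right 143°, forward 3.6 m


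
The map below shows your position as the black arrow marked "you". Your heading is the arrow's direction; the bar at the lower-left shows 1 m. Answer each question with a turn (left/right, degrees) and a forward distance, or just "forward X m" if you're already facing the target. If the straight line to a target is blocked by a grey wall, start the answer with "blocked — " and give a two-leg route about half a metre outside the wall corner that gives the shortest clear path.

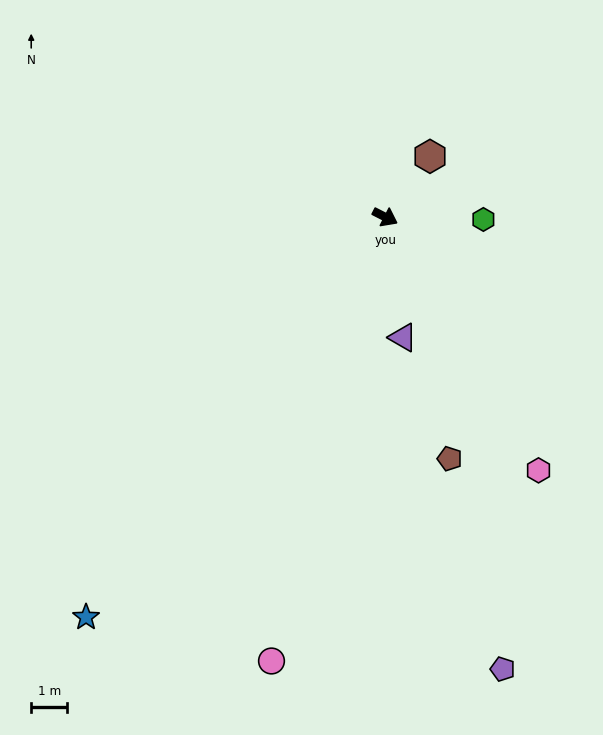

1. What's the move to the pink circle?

turn right 77°, forward 12.7 m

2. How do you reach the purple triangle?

turn right 55°, forward 3.4 m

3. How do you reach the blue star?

turn right 100°, forward 13.9 m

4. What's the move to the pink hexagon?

turn right 32°, forward 8.2 m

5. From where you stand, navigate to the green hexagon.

turn left 26°, forward 2.7 m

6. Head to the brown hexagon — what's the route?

turn left 81°, forward 2.1 m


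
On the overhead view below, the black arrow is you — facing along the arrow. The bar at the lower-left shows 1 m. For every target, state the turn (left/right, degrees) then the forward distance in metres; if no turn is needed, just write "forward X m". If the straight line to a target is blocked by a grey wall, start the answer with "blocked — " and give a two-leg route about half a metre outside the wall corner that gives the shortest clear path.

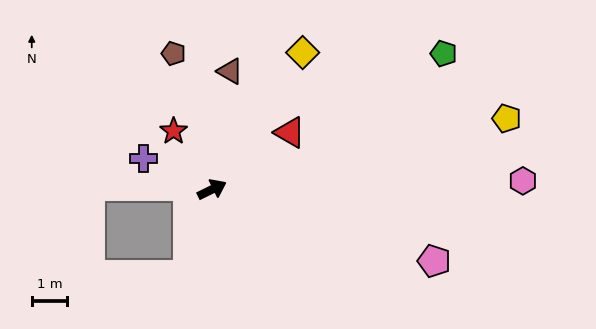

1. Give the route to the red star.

turn left 97°, forward 2.0 m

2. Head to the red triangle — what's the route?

turn left 10°, forward 2.7 m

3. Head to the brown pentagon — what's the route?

turn left 80°, forward 4.0 m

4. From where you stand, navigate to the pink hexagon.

turn right 25°, forward 8.8 m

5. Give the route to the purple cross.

turn left 130°, forward 2.1 m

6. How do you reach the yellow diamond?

turn left 30°, forward 4.7 m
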